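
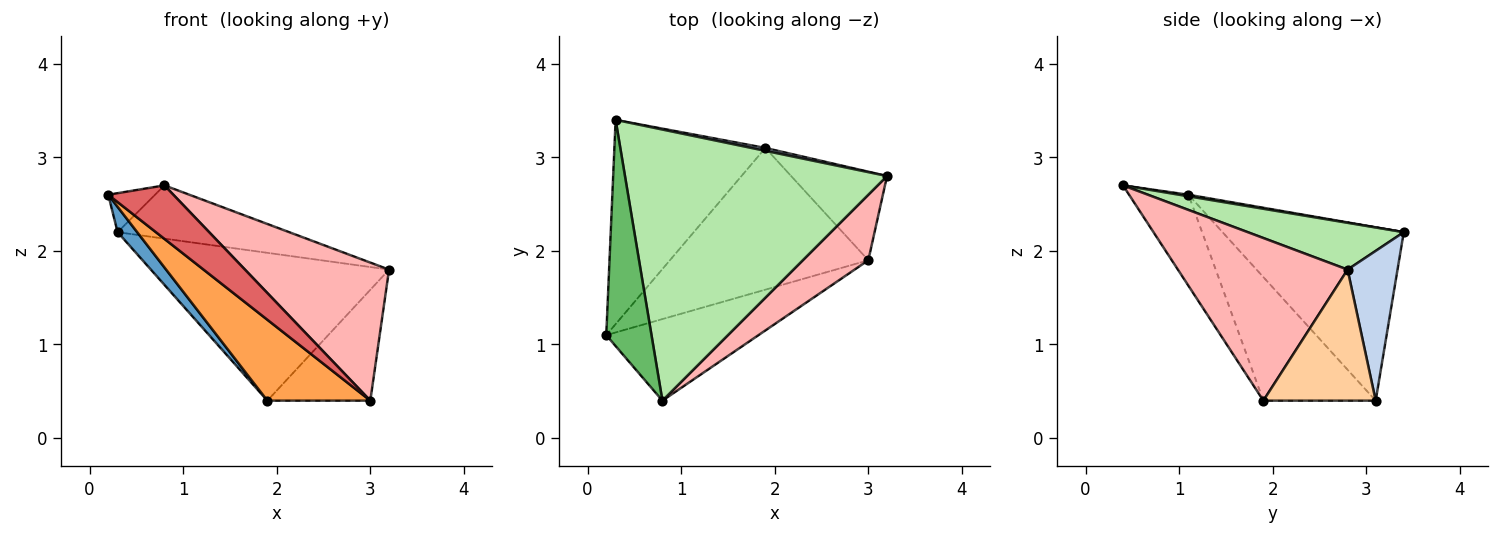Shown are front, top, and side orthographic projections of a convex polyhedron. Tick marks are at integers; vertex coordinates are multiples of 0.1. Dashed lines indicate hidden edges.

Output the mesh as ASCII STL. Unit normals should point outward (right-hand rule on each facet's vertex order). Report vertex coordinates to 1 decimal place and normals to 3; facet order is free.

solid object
 facet normal -0.752 -0.081 -0.655
  outer loop
   vertex 1.9 3.1 0.4
   vertex 0.2 1.1 2.6
   vertex 0.3 3.4 2.2
  endloop
 endfacet
 facet normal 0.205 0.979 0.019
  outer loop
   vertex 1.9 3.1 0.4
   vertex 0.3 3.4 2.2
   vertex 3.2 2.8 1.8
  endloop
 endfacet
 facet normal -0.476 -0.436 -0.764
  outer loop
   vertex 3.0 1.9 0.4
   vertex 0.2 1.1 2.6
   vertex 1.9 3.1 0.4
  endloop
 endfacet
 facet normal 0.649 0.595 -0.475
  outer loop
   vertex 3.0 1.9 0.4
   vertex 1.9 3.1 0.4
   vertex 3.2 2.8 1.8
  endloop
 endfacet
 facet normal 0.034 0.170 0.985
  outer loop
   vertex 0.8 0.4 2.7
   vertex 0.3 3.4 2.2
   vertex 0.2 1.1 2.6
  endloop
 endfacet
 facet normal 0.173 0.190 0.967
  outer loop
   vertex 0.8 0.4 2.7
   vertex 3.2 2.8 1.8
   vertex 0.3 3.4 2.2
  endloop
 endfacet
 facet normal -0.447 -0.490 -0.748
  outer loop
   vertex 0.8 0.4 2.7
   vertex 0.2 1.1 2.6
   vertex 3.0 1.9 0.4
  endloop
 endfacet
 facet normal 0.729 -0.619 0.294
  outer loop
   vertex 0.8 0.4 2.7
   vertex 3.0 1.9 0.4
   vertex 3.2 2.8 1.8
  endloop
 endfacet
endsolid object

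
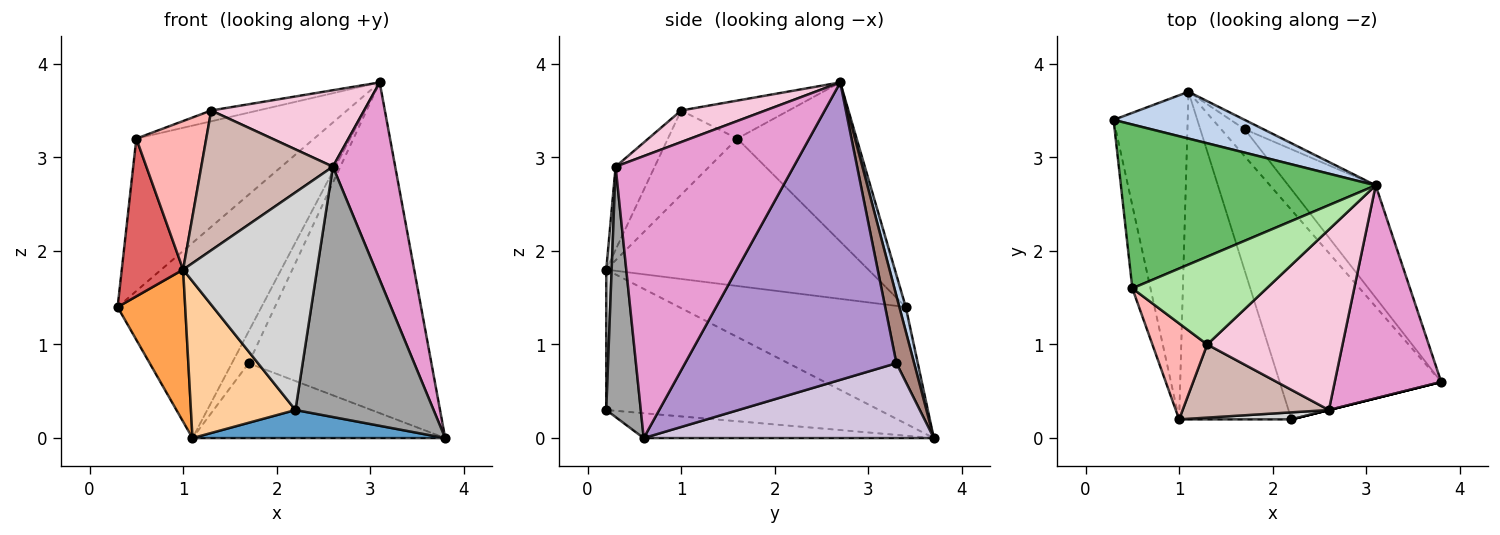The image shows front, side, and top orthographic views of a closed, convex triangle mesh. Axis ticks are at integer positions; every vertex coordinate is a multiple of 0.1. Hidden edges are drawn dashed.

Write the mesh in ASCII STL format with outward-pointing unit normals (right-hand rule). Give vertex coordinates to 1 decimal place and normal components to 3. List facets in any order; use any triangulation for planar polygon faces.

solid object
 facet normal -0.151 -0.131 -0.980
  outer loop
   vertex 1.1 3.7 0.0
   vertex 3.8 0.6 0.0
   vertex 2.2 0.2 0.3
  endloop
 endfacet
 facet normal 0.043 0.972 0.233
  outer loop
   vertex 1.1 3.7 0.0
   vertex 0.3 3.4 1.4
   vertex 3.1 2.7 3.8
  endloop
 endfacet
 facet normal -0.819 -0.244 -0.520
  outer loop
   vertex 1.0 0.2 1.8
   vertex 0.3 3.4 1.4
   vertex 1.1 3.7 0.0
  endloop
 endfacet
 facet normal -0.748 -0.286 -0.599
  outer loop
   vertex 1.0 0.2 1.8
   vertex 1.1 3.7 0.0
   vertex 2.2 0.2 0.3
  endloop
 endfacet
 facet normal -0.416 0.620 0.666
  outer loop
   vertex 0.5 1.6 3.2
   vertex 3.1 2.7 3.8
   vertex 0.3 3.4 1.4
  endloop
 endfacet
 facet normal -0.270 0.117 0.956
  outer loop
   vertex 0.5 1.6 3.2
   vertex 1.3 1.0 3.5
   vertex 3.1 2.7 3.8
  endloop
 endfacet
 facet normal -0.967 -0.226 -0.119
  outer loop
   vertex 0.5 1.6 3.2
   vertex 0.3 3.4 1.4
   vertex 1.0 0.2 1.8
  endloop
 endfacet
 facet normal -0.640 -0.645 0.417
  outer loop
   vertex 0.5 1.6 3.2
   vertex 1.0 0.2 1.8
   vertex 1.3 1.0 3.5
  endloop
 endfacet
 facet normal 0.738 0.639 -0.217
  outer loop
   vertex 1.7 3.3 0.8
   vertex 3.1 2.7 3.8
   vertex 3.8 0.6 0.0
  endloop
 endfacet
 facet normal 0.734 0.639 -0.231
  outer loop
   vertex 1.7 3.3 0.8
   vertex 3.8 0.6 0.0
   vertex 1.1 3.7 0.0
  endloop
 endfacet
 facet normal 0.713 0.673 -0.198
  outer loop
   vertex 1.7 3.3 0.8
   vertex 1.1 3.7 0.0
   vertex 3.1 2.7 3.8
  endloop
 endfacet
 facet normal -0.255 -0.857 0.448
  outer loop
   vertex 2.6 0.3 2.9
   vertex 1.3 1.0 3.5
   vertex 1.0 0.2 1.8
  endloop
 endfacet
 facet normal 0.889 -0.311 0.336
  outer loop
   vertex 2.6 0.3 2.9
   vertex 3.8 0.6 0.0
   vertex 3.1 2.7 3.8
  endloop
 endfacet
 facet normal 0.210 -0.381 0.900
  outer loop
   vertex 2.6 0.3 2.9
   vertex 3.1 2.7 3.8
   vertex 1.3 1.0 3.5
  endloop
 endfacet
 facet normal 0.243 -0.970 0.000
  outer loop
   vertex 2.6 0.3 2.9
   vertex 2.2 0.2 0.3
   vertex 3.8 0.6 0.0
  endloop
 endfacet
 facet normal 0.040 -0.999 0.032
  outer loop
   vertex 2.6 0.3 2.9
   vertex 1.0 0.2 1.8
   vertex 2.2 0.2 0.3
  endloop
 endfacet
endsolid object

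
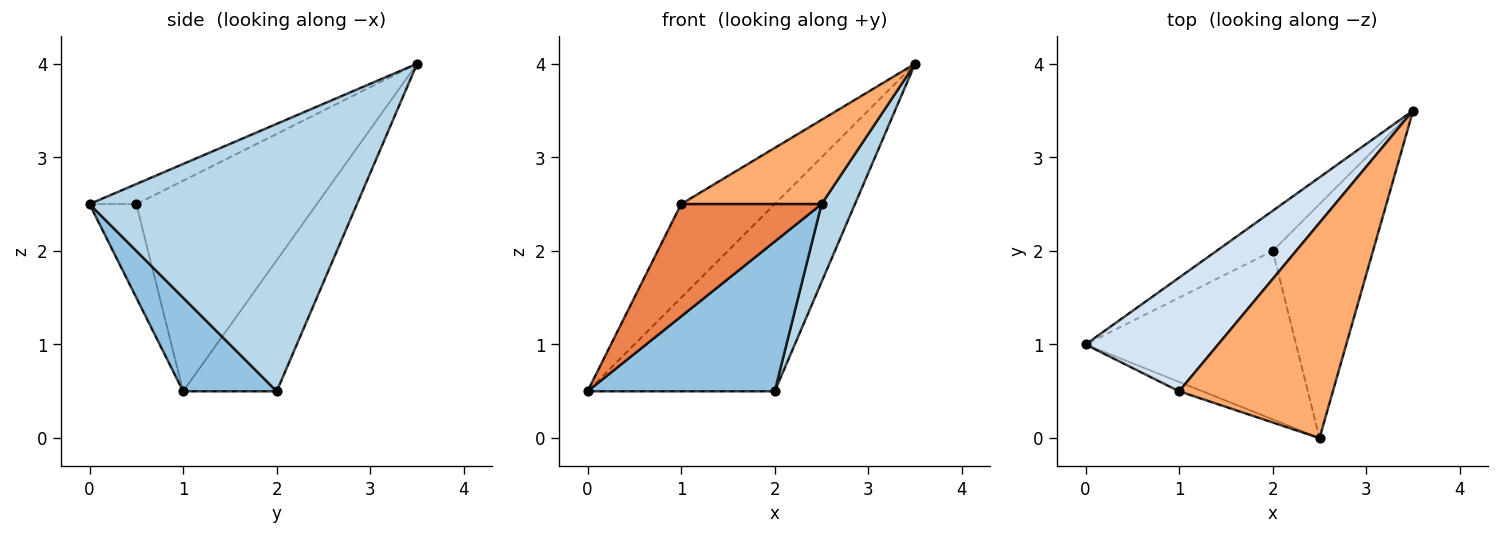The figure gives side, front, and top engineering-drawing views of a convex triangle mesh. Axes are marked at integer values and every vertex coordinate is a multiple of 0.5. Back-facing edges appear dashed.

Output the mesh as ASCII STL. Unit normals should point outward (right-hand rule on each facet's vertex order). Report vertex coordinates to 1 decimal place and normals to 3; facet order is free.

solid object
 facet normal -0.439 0.878 -0.188
  outer loop
   vertex 2.0 2.0 0.5
   vertex 0.0 1.0 0.5
   vertex 3.5 3.5 4.0
  endloop
 endfacet
 facet normal 0.315 -0.630 -0.709
  outer loop
   vertex 2.0 2.0 0.5
   vertex 2.5 0.0 2.5
   vertex 0.0 1.0 0.5
  endloop
 endfacet
 facet normal 0.930 -0.116 -0.349
  outer loop
   vertex 2.0 2.0 0.5
   vertex 3.5 3.5 4.0
   vertex 2.5 0.0 2.5
  endloop
 endfacet
 facet normal -0.775 0.402 0.488
  outer loop
   vertex 1.0 0.5 2.5
   vertex 3.5 3.5 4.0
   vertex 0.0 1.0 0.5
  endloop
 endfacet
 facet normal -0.315 -0.946 -0.079
  outer loop
   vertex 1.0 0.5 2.5
   vertex 0.0 1.0 0.5
   vertex 2.5 0.0 2.5
  endloop
 endfacet
 facet normal -0.121 -0.362 0.924
  outer loop
   vertex 1.0 0.5 2.5
   vertex 2.5 0.0 2.5
   vertex 3.5 3.5 4.0
  endloop
 endfacet
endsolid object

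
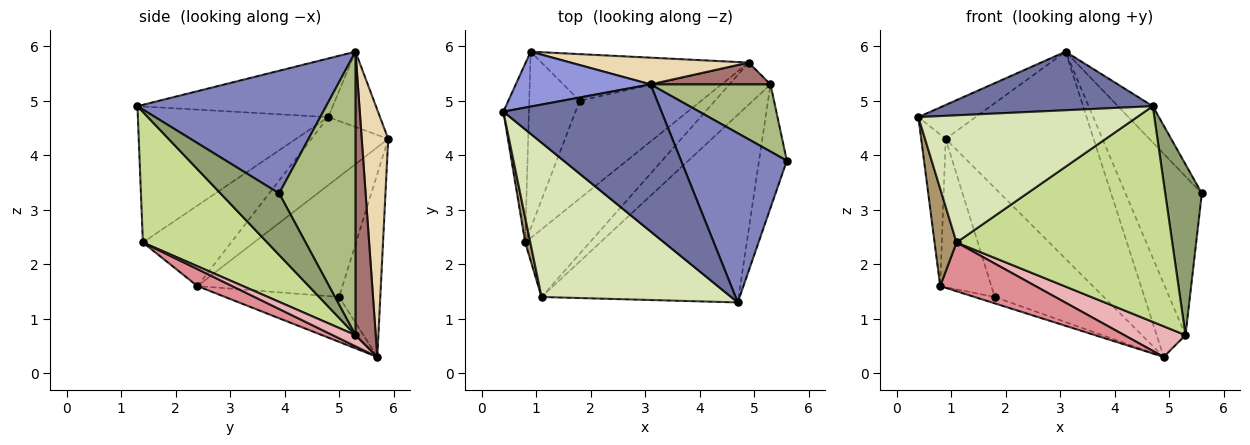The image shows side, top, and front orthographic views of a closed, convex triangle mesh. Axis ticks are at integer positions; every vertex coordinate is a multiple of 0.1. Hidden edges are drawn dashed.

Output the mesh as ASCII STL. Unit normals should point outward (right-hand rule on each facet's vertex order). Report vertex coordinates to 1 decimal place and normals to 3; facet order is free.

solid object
 facet normal -0.326 -0.350 0.878
  outer loop
   vertex 3.1 5.3 5.9
   vertex 0.4 4.8 4.7
   vertex 4.7 1.3 4.9
  endloop
 endfacet
 facet normal 0.750 0.138 0.647
  outer loop
   vertex 3.1 5.3 5.9
   vertex 4.7 1.3 4.9
   vertex 5.6 3.9 3.3
  endloop
 endfacet
 facet normal -0.429 0.475 0.768
  outer loop
   vertex 0.9 5.9 4.3
   vertex 0.4 4.8 4.7
   vertex 3.1 5.3 5.9
  endloop
 endfacet
 facet normal -0.897 0.285 -0.337
  outer loop
   vertex 0.9 5.9 4.3
   vertex 0.8 2.4 1.6
   vertex 0.4 4.8 4.7
  endloop
 endfacet
 facet normal 0.792 -0.494 -0.358
  outer loop
   vertex 5.3 5.3 0.7
   vertex 5.6 3.9 3.3
   vertex 4.7 1.3 4.9
  endloop
 endfacet
 facet normal 0.677 0.677 0.287
  outer loop
   vertex 5.3 5.3 0.7
   vertex 3.1 5.3 5.9
   vertex 5.6 3.9 3.3
  endloop
 endfacet
 facet normal 0.399 -0.692 -0.602
  outer loop
   vertex 1.1 1.4 2.4
   vertex 5.3 5.3 0.7
   vertex 4.7 1.3 4.9
  endloop
 endfacet
 facet normal -0.484 -0.556 0.675
  outer loop
   vertex 1.1 1.4 2.4
   vertex 4.7 1.3 4.9
   vertex 0.4 4.8 4.7
  endloop
 endfacet
 facet normal -0.969 -0.241 0.062
  outer loop
   vertex 1.1 1.4 2.4
   vertex 0.4 4.8 4.7
   vertex 0.8 2.4 1.6
  endloop
 endfacet
 facet normal -0.877 0.309 -0.368
  outer loop
   vertex 1.8 5.0 1.4
   vertex 0.8 2.4 1.6
   vertex 0.9 5.9 4.3
  endloop
 endfacet
 facet normal -0.328 0.869 -0.371
  outer loop
   vertex 4.9 5.7 0.3
   vertex 1.8 5.0 1.4
   vertex 0.9 5.9 4.3
  endloop
 endfacet
 facet normal 0.175 0.977 0.126
  outer loop
   vertex 4.9 5.7 0.3
   vertex 0.9 5.9 4.3
   vertex 3.1 5.3 5.9
  endloop
 endfacet
 facet normal 0.559 0.795 0.236
  outer loop
   vertex 4.9 5.7 0.3
   vertex 3.1 5.3 5.9
   vertex 5.3 5.3 0.7
  endloop
 endfacet
 facet normal -0.346 0.061 -0.936
  outer loop
   vertex 4.9 5.7 0.3
   vertex 0.8 2.4 1.6
   vertex 1.8 5.0 1.4
  endloop
 endfacet
 facet normal 0.209 -0.572 -0.793
  outer loop
   vertex 4.9 5.7 0.3
   vertex 1.1 1.4 2.4
   vertex 0.8 2.4 1.6
  endloop
 endfacet
 facet normal 0.214 -0.575 -0.790
  outer loop
   vertex 4.9 5.7 0.3
   vertex 5.3 5.3 0.7
   vertex 1.1 1.4 2.4
  endloop
 endfacet
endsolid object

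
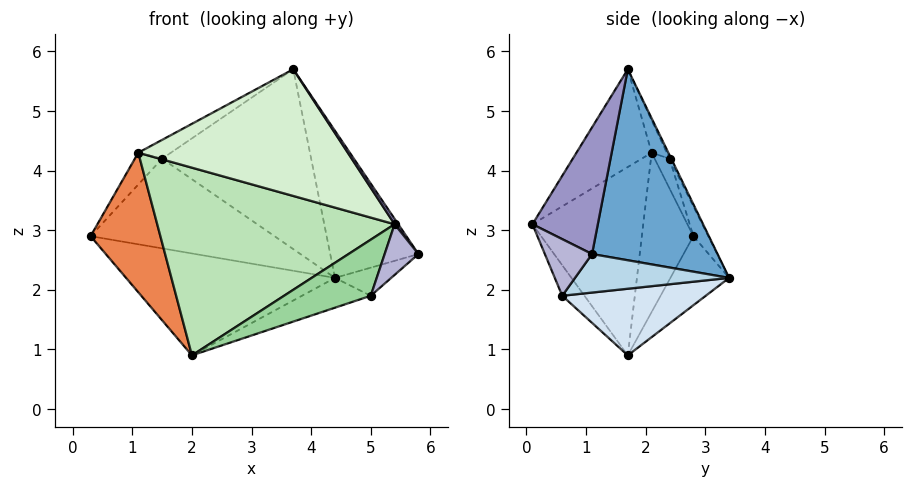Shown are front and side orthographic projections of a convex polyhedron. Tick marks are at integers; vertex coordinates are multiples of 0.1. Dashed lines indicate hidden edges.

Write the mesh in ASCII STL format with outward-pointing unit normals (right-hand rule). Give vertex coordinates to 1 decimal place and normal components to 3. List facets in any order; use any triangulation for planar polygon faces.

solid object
 facet normal 0.748 0.526 0.405
  outer loop
   vertex 3.7 1.7 5.7
   vertex 5.8 1.1 2.6
   vertex 4.4 3.4 2.2
  endloop
 endfacet
 facet normal -0.215 0.767 -0.605
  outer loop
   vertex 2.0 1.7 0.9
   vertex 0.3 2.8 2.9
   vertex 4.4 3.4 2.2
  endloop
 endfacet
 facet normal 0.568 0.207 -0.797
  outer loop
   vertex 5.0 0.6 1.9
   vertex 4.4 3.4 2.2
   vertex 5.8 1.1 2.6
  endloop
 endfacet
 facet normal 0.369 0.177 -0.912
  outer loop
   vertex 5.0 0.6 1.9
   vertex 2.0 1.7 0.9
   vertex 4.4 3.4 2.2
  endloop
 endfacet
 facet normal -0.593 -0.803 -0.063
  outer loop
   vertex 1.1 2.1 4.3
   vertex 0.3 2.8 2.9
   vertex 2.0 1.7 0.9
  endloop
 endfacet
 facet normal -0.391 0.714 0.580
  outer loop
   vertex 1.5 2.4 4.2
   vertex 0.3 2.8 2.9
   vertex 1.1 2.1 4.3
  endloop
 endfacet
 facet normal -0.291 0.629 0.721
  outer loop
   vertex 1.5 2.4 4.2
   vertex 1.1 2.1 4.3
   vertex 3.7 1.7 5.7
  endloop
 endfacet
 facet normal -0.075 0.931 0.356
  outer loop
   vertex 1.5 2.4 4.2
   vertex 4.4 3.4 2.2
   vertex 0.3 2.8 2.9
  endloop
 endfacet
 facet normal -0.010 0.900 0.435
  outer loop
   vertex 1.5 2.4 4.2
   vertex 3.7 1.7 5.7
   vertex 4.4 3.4 2.2
  endloop
 endfacet
 facet normal -0.236 -0.922 -0.306
  outer loop
   vertex 5.4 0.1 3.1
   vertex 2.0 1.7 0.9
   vertex 5.0 0.6 1.9
  endloop
 endfacet
 facet normal -0.423 -0.906 -0.005
  outer loop
   vertex 5.4 0.1 3.1
   vertex 1.1 2.1 4.3
   vertex 2.0 1.7 0.9
  endloop
 endfacet
 facet normal -0.318 -0.886 0.337
  outer loop
   vertex 5.4 0.1 3.1
   vertex 3.7 1.7 5.7
   vertex 1.1 2.1 4.3
  endloop
 endfacet
 facet normal 0.823 -0.046 0.566
  outer loop
   vertex 5.4 0.1 3.1
   vertex 5.8 1.1 2.6
   vertex 3.7 1.7 5.7
  endloop
 endfacet
 facet normal 0.723 -0.518 -0.457
  outer loop
   vertex 5.4 0.1 3.1
   vertex 5.0 0.6 1.9
   vertex 5.8 1.1 2.6
  endloop
 endfacet
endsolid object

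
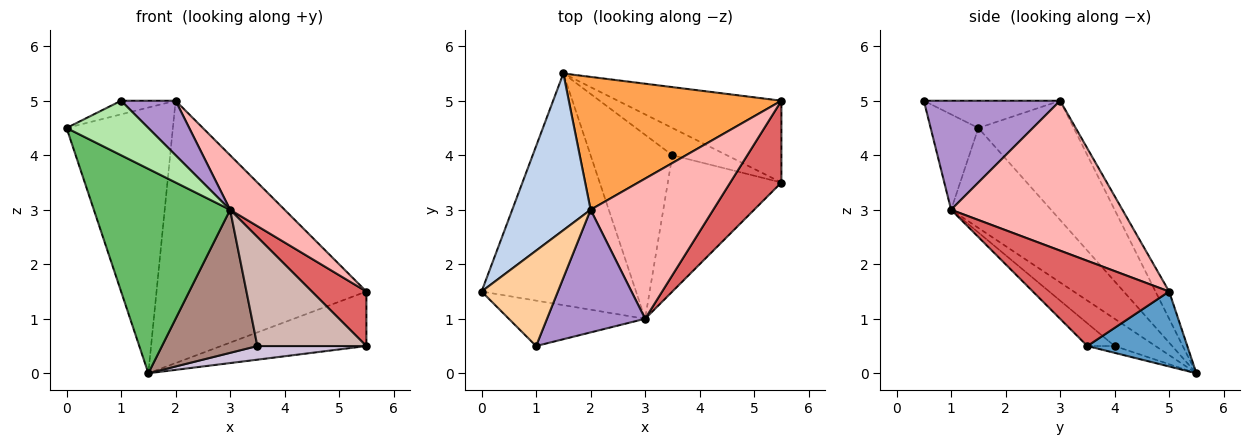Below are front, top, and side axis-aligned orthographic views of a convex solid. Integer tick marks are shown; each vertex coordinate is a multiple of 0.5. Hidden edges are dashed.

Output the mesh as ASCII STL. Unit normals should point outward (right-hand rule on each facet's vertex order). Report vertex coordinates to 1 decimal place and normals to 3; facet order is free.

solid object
 facet normal 0.356 0.518 -0.777
  outer loop
   vertex 5.5 3.5 0.5
   vertex 1.5 5.5 0.0
   vertex 5.5 5.0 1.5
  endloop
 endfacet
 facet normal -0.612 0.681 0.402
  outer loop
   vertex 2.0 3.0 5.0
   vertex 1.5 5.5 0.0
   vertex 0.0 1.5 4.5
  endloop
 endfacet
 facet normal -0.058 0.891 0.451
  outer loop
   vertex 2.0 3.0 5.0
   vertex 5.5 5.0 1.5
   vertex 1.5 5.5 0.0
  endloop
 endfacet
 facet normal -0.333 0.133 0.933
  outer loop
   vertex 2.0 3.0 5.0
   vertex 0.0 1.5 4.5
   vertex 1.0 0.5 5.0
  endloop
 endfacet
 facet normal -0.437 -0.595 -0.675
  outer loop
   vertex 3.0 1.0 3.0
   vertex 0.0 1.5 4.5
   vertex 1.5 5.5 0.0
  endloop
 endfacet
 facet normal -0.409 -0.701 -0.584
  outer loop
   vertex 3.0 1.0 3.0
   vertex 1.0 0.5 5.0
   vertex 0.0 1.5 4.5
  endloop
 endfacet
 facet normal 0.811 -0.324 0.487
  outer loop
   vertex 3.0 1.0 3.0
   vertex 5.5 3.5 0.5
   vertex 5.5 5.0 1.5
  endloop
 endfacet
 facet normal 0.752 -0.239 0.615
  outer loop
   vertex 3.0 1.0 3.0
   vertex 5.5 5.0 1.5
   vertex 2.0 3.0 5.0
  endloop
 endfacet
 facet normal 0.712 -0.285 0.641
  outer loop
   vertex 3.0 1.0 3.0
   vertex 2.0 3.0 5.0
   vertex 1.0 0.5 5.0
  endloop
 endfacet
 facet normal -0.111 -0.444 -0.889
  outer loop
   vertex 3.5 4.0 0.5
   vertex 1.5 5.5 0.0
   vertex 5.5 3.5 0.5
  endloop
 endfacet
 facet normal -0.254 -0.594 -0.763
  outer loop
   vertex 3.5 4.0 0.5
   vertex 3.0 1.0 3.0
   vertex 1.5 5.5 0.0
  endloop
 endfacet
 facet normal -0.154 -0.617 -0.772
  outer loop
   vertex 3.5 4.0 0.5
   vertex 5.5 3.5 0.5
   vertex 3.0 1.0 3.0
  endloop
 endfacet
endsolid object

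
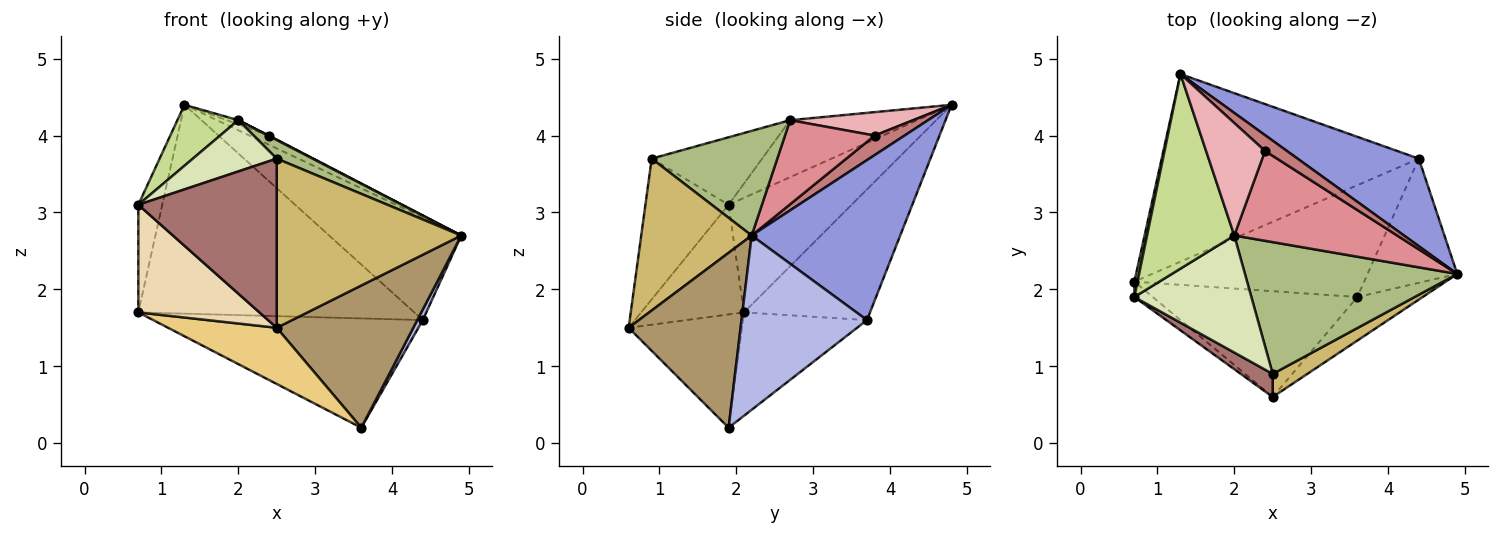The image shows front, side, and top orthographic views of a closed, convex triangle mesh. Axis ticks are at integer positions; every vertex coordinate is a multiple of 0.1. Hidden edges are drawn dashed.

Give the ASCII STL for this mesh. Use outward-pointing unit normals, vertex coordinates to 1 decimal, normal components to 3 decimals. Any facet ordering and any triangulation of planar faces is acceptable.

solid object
 facet normal -0.322 0.704 -0.633
  outer loop
   vertex 4.4 3.7 1.6
   vertex 0.7 2.1 1.7
   vertex 1.3 4.8 4.4
  endloop
 endfacet
 facet normal -0.306 0.666 -0.681
  outer loop
   vertex 4.4 3.7 1.6
   vertex 3.6 1.9 0.2
   vertex 0.7 2.1 1.7
  endloop
 endfacet
 facet normal 0.650 0.578 0.493
  outer loop
   vertex 4.4 3.7 1.6
   vertex 1.3 4.8 4.4
   vertex 4.9 2.2 2.7
  endloop
 endfacet
 facet normal 0.888 -0.039 -0.457
  outer loop
   vertex 4.4 3.7 1.6
   vertex 4.9 2.2 2.7
   vertex 3.6 1.9 0.2
  endloop
 endfacet
 facet normal -0.981 0.191 0.027
  outer loop
   vertex 0.7 1.9 3.1
   vertex 1.3 4.8 4.4
   vertex 0.7 2.1 1.7
  endloop
 endfacet
 facet normal 0.439 -0.125 0.890
  outer loop
   vertex 2.0 2.7 4.2
   vertex 2.5 0.9 3.7
   vertex 4.9 2.2 2.7
  endloop
 endfacet
 facet normal -0.529 -0.254 0.810
  outer loop
   vertex 2.0 2.7 4.2
   vertex 1.3 4.8 4.4
   vertex 0.7 1.9 3.1
  endloop
 endfacet
 facet normal -0.467 -0.355 0.810
  outer loop
   vertex 2.0 2.7 4.2
   vertex 0.7 1.9 3.1
   vertex 2.5 0.9 3.7
  endloop
 endfacet
 facet normal 0.617 -0.753 -0.230
  outer loop
   vertex 2.5 0.6 1.5
   vertex 3.6 1.9 0.2
   vertex 4.9 2.2 2.7
  endloop
 endfacet
 facet normal 0.510 -0.852 0.116
  outer loop
   vertex 2.5 0.6 1.5
   vertex 4.9 2.2 2.7
   vertex 2.5 0.9 3.7
  endloop
 endfacet
 facet normal -0.439 -0.421 -0.793
  outer loop
   vertex 2.5 0.6 1.5
   vertex 0.7 2.1 1.7
   vertex 3.6 1.9 0.2
  endloop
 endfacet
 facet normal -0.643 -0.758 -0.108
  outer loop
   vertex 2.5 0.6 1.5
   vertex 0.7 1.9 3.1
   vertex 0.7 2.1 1.7
  endloop
 endfacet
 facet normal -0.512 -0.851 0.116
  outer loop
   vertex 2.5 0.6 1.5
   vertex 2.5 0.9 3.7
   vertex 0.7 1.9 3.1
  endloop
 endfacet
 facet normal 0.611 0.398 0.685
  outer loop
   vertex 2.4 3.8 4.0
   vertex 4.9 2.2 2.7
   vertex 1.3 4.8 4.4
  endloop
 endfacet
 facet normal 0.459 -0.005 0.889
  outer loop
   vertex 2.4 3.8 4.0
   vertex 2.0 2.7 4.2
   vertex 4.9 2.2 2.7
  endloop
 endfacet
 facet normal 0.369 0.035 0.929
  outer loop
   vertex 2.4 3.8 4.0
   vertex 1.3 4.8 4.4
   vertex 2.0 2.7 4.2
  endloop
 endfacet
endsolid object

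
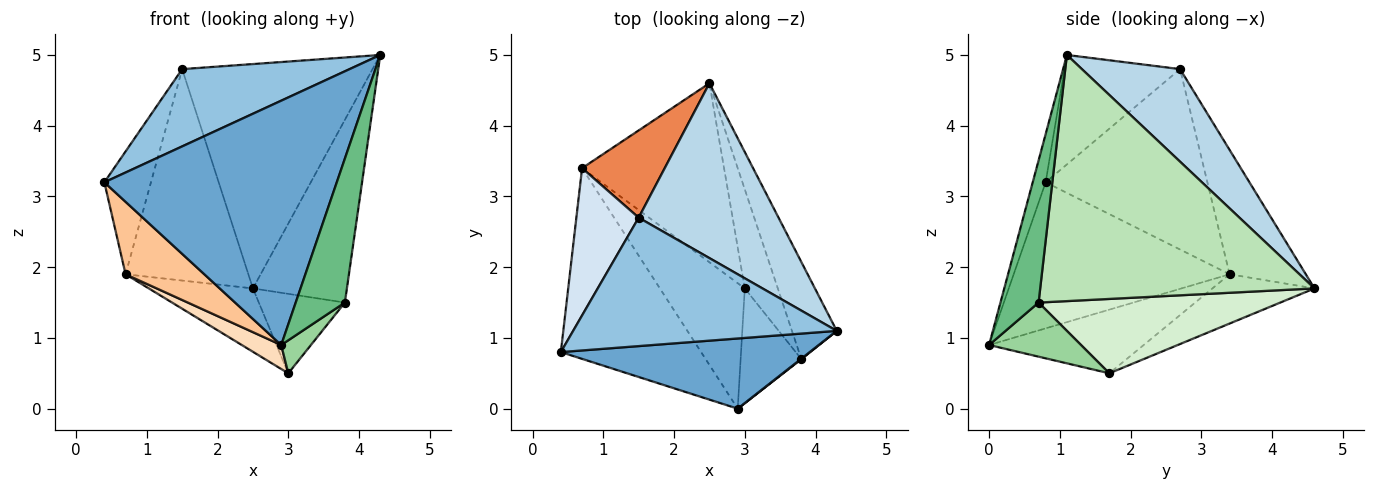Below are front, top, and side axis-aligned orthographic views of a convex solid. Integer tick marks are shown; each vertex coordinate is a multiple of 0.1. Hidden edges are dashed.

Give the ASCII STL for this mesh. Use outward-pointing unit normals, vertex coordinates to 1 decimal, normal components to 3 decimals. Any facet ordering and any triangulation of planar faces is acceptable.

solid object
 facet normal -0.053 -0.960 0.276
  outer loop
   vertex 2.9 0.0 0.9
   vertex 4.3 1.1 5.0
   vertex 0.4 0.8 3.2
  endloop
 endfacet
 facet normal -0.335 -0.486 0.807
  outer loop
   vertex 1.5 2.7 4.8
   vertex 0.4 0.8 3.2
   vertex 4.3 1.1 5.0
  endloop
 endfacet
 facet normal 0.377 0.731 0.569
  outer loop
   vertex 1.5 2.7 4.8
   vertex 4.3 1.1 5.0
   vertex 2.5 4.6 1.7
  endloop
 endfacet
 facet normal -0.912 0.263 0.315
  outer loop
   vertex 0.7 3.4 1.9
   vertex 0.4 0.8 3.2
   vertex 1.5 2.7 4.8
  endloop
 endfacet
 facet normal -0.498 0.802 0.331
  outer loop
   vertex 0.7 3.4 1.9
   vertex 1.5 2.7 4.8
   vertex 2.5 4.6 1.7
  endloop
 endfacet
 facet normal -0.311 0.317 -0.896
  outer loop
   vertex 0.7 3.4 1.9
   vertex 2.5 4.6 1.7
   vertex 3.0 1.7 0.5
  endloop
 endfacet
 facet normal -0.698 -0.254 -0.670
  outer loop
   vertex 0.7 3.4 1.9
   vertex 2.9 0.0 0.9
   vertex 0.4 0.8 3.2
  endloop
 endfacet
 facet normal -0.593 -0.151 -0.791
  outer loop
   vertex 0.7 3.4 1.9
   vertex 3.0 1.7 0.5
   vertex 2.9 0.0 0.9
  endloop
 endfacet
 facet normal 0.613 -0.790 0.003
  outer loop
   vertex 3.8 0.7 1.5
   vertex 4.3 1.1 5.0
   vertex 2.9 0.0 0.9
  endloop
 endfacet
 facet normal 0.650 -0.210 -0.730
  outer loop
   vertex 3.8 0.7 1.5
   vertex 2.9 0.0 0.9
   vertex 3.0 1.7 0.5
  endloop
 endfacet
 facet normal 0.932 0.319 -0.170
  outer loop
   vertex 3.8 0.7 1.5
   vertex 2.5 4.6 1.7
   vertex 4.3 1.1 5.0
  endloop
 endfacet
 facet normal 0.869 0.309 -0.386
  outer loop
   vertex 3.8 0.7 1.5
   vertex 3.0 1.7 0.5
   vertex 2.5 4.6 1.7
  endloop
 endfacet
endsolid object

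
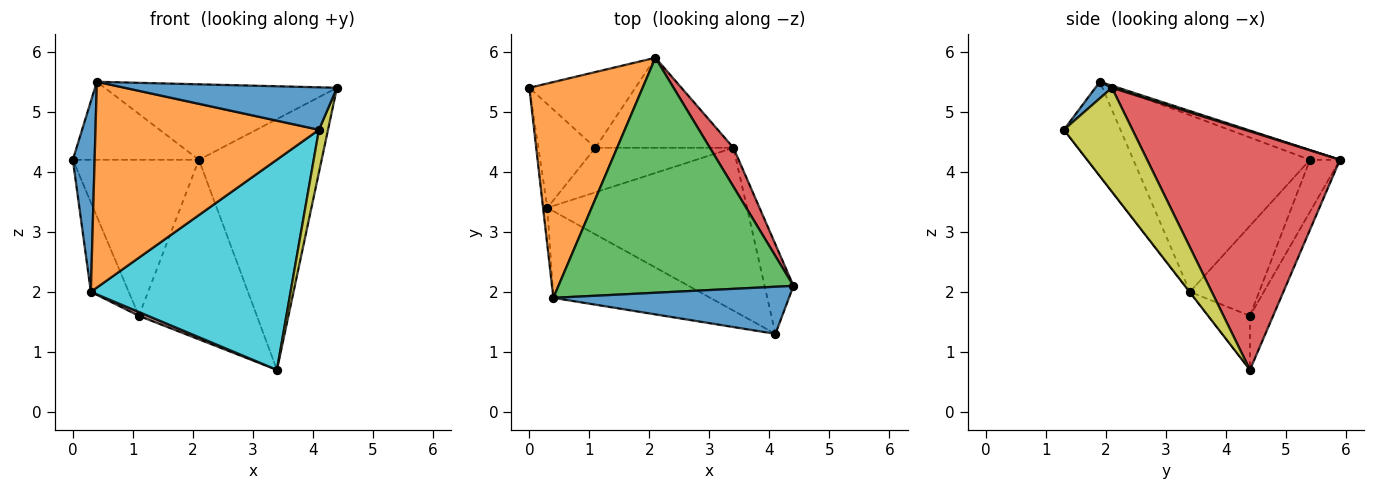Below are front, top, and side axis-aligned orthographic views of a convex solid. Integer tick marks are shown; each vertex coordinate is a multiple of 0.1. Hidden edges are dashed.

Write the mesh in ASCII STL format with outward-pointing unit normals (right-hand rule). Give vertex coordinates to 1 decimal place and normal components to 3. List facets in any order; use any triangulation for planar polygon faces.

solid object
 facet normal -0.992 -0.122 -0.024
  outer loop
   vertex 0.3 3.4 2.0
   vertex 0.4 1.9 5.5
   vertex 0.0 5.4 4.2
  endloop
 endfacet
 facet normal -0.081 0.339 0.937
  outer loop
   vertex 2.1 5.9 4.2
   vertex 0.0 5.4 4.2
   vertex 0.4 1.9 5.5
  endloop
 endfacet
 facet normal 0.009 0.306 0.952
  outer loop
   vertex 2.1 5.9 4.2
   vertex 0.4 1.9 5.5
   vertex 4.4 2.1 5.4
  endloop
 endfacet
 facet normal 0.841 0.535 0.083
  outer loop
   vertex 2.1 5.9 4.2
   vertex 4.4 2.1 5.4
   vertex 3.4 4.4 0.7
  endloop
 endfacet
 facet normal -0.767 0.419 -0.486
  outer loop
   vertex 1.1 4.4 1.6
   vertex 0.3 3.4 2.0
   vertex 0.0 5.4 4.2
  endloop
 endfacet
 facet normal -0.363 -0.081 -0.928
  outer loop
   vertex 1.1 4.4 1.6
   vertex 3.4 4.4 0.7
   vertex 0.3 3.4 2.0
  endloop
 endfacet
 facet normal -0.209 0.880 -0.427
  outer loop
   vertex 1.1 4.4 1.6
   vertex 0.0 5.4 4.2
   vertex 2.1 5.9 4.2
  endloop
 endfacet
 facet normal -0.173 0.880 -0.442
  outer loop
   vertex 1.1 4.4 1.6
   vertex 2.1 5.9 4.2
   vertex 3.4 4.4 0.7
  endloop
 endfacet
 facet normal 0.956 -0.126 -0.265
  outer loop
   vertex 4.1 1.3 4.7
   vertex 3.4 4.4 0.7
   vertex 4.4 2.1 5.4
  endloop
 endfacet
 facet normal -0.002 -0.791 -0.612
  outer loop
   vertex 4.1 1.3 4.7
   vertex 0.3 3.4 2.0
   vertex 3.4 4.4 0.7
  endloop
 endfacet
 facet normal 0.052 -0.669 0.742
  outer loop
   vertex 4.1 1.3 4.7
   vertex 4.4 2.1 5.4
   vertex 0.4 1.9 5.5
  endloop
 endfacet
 facet normal -0.227 -0.897 -0.378
  outer loop
   vertex 4.1 1.3 4.7
   vertex 0.4 1.9 5.5
   vertex 0.3 3.4 2.0
  endloop
 endfacet
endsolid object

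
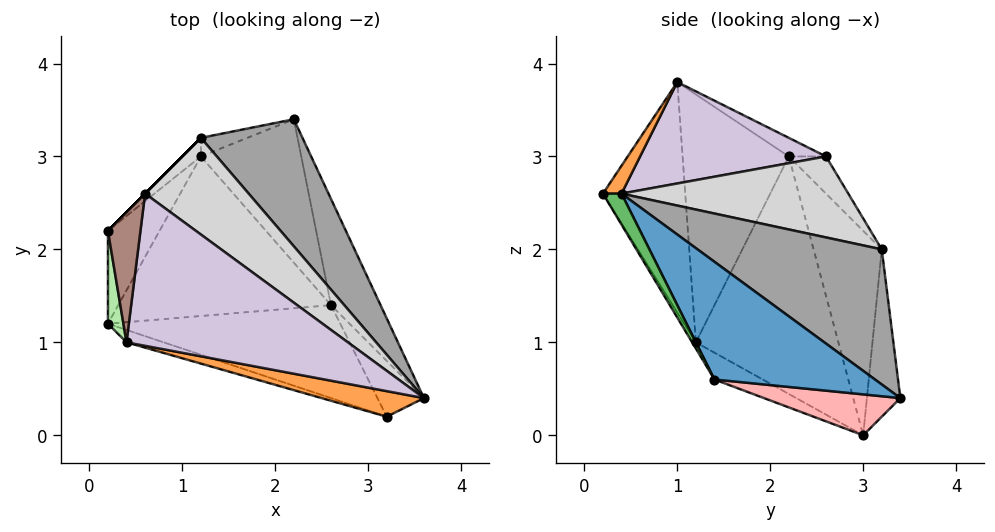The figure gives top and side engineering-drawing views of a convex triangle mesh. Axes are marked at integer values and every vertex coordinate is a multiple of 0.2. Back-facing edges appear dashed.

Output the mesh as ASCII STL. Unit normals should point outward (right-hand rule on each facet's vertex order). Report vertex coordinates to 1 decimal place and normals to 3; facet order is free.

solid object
 facet normal 0.912 0.144 -0.384
  outer loop
   vertex 2.6 1.4 0.6
   vertex 2.2 3.4 0.4
   vertex 3.6 0.4 2.6
  endloop
 endfacet
 facet normal -0.293 -0.955 -0.047
  outer loop
   vertex 3.2 0.2 2.6
   vertex 0.4 1.0 3.8
   vertex 0.2 1.2 1.0
  endloop
 endfacet
 facet normal 0.233 -0.466 0.854
  outer loop
   vertex 3.2 0.2 2.6
   vertex 3.6 0.4 2.6
   vertex 0.4 1.0 3.8
  endloop
 endfacet
 facet normal -0.014 -0.859 -0.511
  outer loop
   vertex 3.2 0.2 2.6
   vertex 0.2 1.2 1.0
   vertex 2.6 1.4 0.6
  endloop
 endfacet
 facet normal 0.371 -0.743 -0.557
  outer loop
   vertex 3.2 0.2 2.6
   vertex 2.6 1.4 0.6
   vertex 3.6 0.4 2.6
  endloop
 endfacet
 facet normal -0.990 -0.124 0.062
  outer loop
   vertex 0.2 2.2 3.0
   vertex 0.2 1.2 1.0
   vertex 0.4 1.0 3.8
  endloop
 endfacet
 facet normal -0.113 -0.434 -0.894
  outer loop
   vertex 1.2 3.0 0.0
   vertex 2.6 1.4 0.6
   vertex 0.2 1.2 1.0
  endloop
 endfacet
 facet normal 0.377 -0.017 -0.926
  outer loop
   vertex 1.2 3.0 0.0
   vertex 2.2 3.4 0.4
   vertex 2.6 1.4 0.6
  endloop
 endfacet
 facet normal -0.899 0.391 -0.196
  outer loop
   vertex 1.2 3.0 0.0
   vertex 0.2 1.2 1.0
   vertex 0.2 2.2 3.0
  endloop
 endfacet
 facet normal 0.386 0.373 0.843
  outer loop
   vertex 0.6 2.6 3.0
   vertex 0.4 1.0 3.8
   vertex 3.6 0.4 2.6
  endloop
 endfacet
 facet normal -0.444 0.444 0.778
  outer loop
   vertex 0.6 2.6 3.0
   vertex 0.2 2.2 3.0
   vertex 0.4 1.0 3.8
  endloop
 endfacet
 facet normal -0.738 0.671 -0.067
  outer loop
   vertex 1.2 3.2 2.0
   vertex 1.2 3.0 0.0
   vertex 0.2 2.2 3.0
  endloop
 endfacet
 facet normal -0.707 0.707 0.000
  outer loop
   vertex 1.2 3.2 2.0
   vertex 0.2 2.2 3.0
   vertex 0.6 2.6 3.0
  endloop
 endfacet
 facet normal -0.337 0.937 -0.094
  outer loop
   vertex 1.2 3.2 2.0
   vertex 2.2 3.4 0.4
   vertex 1.2 3.0 0.0
  endloop
 endfacet
 facet normal 0.620 0.631 0.466
  outer loop
   vertex 1.2 3.2 2.0
   vertex 3.6 0.4 2.6
   vertex 2.2 3.4 0.4
  endloop
 endfacet
 facet normal 0.505 0.572 0.646
  outer loop
   vertex 1.2 3.2 2.0
   vertex 0.6 2.6 3.0
   vertex 3.6 0.4 2.6
  endloop
 endfacet
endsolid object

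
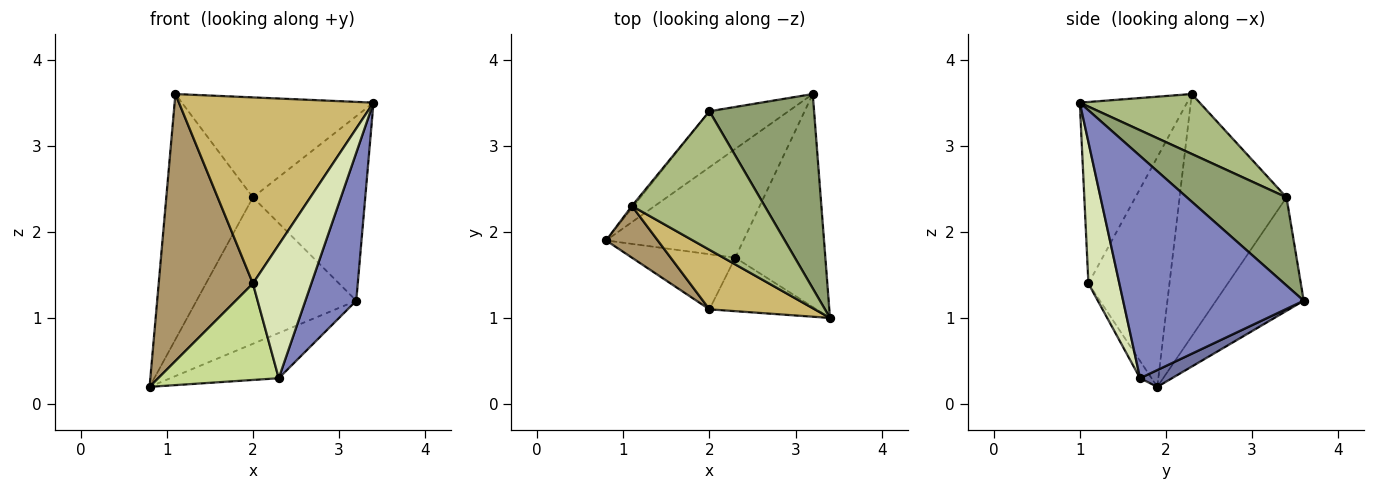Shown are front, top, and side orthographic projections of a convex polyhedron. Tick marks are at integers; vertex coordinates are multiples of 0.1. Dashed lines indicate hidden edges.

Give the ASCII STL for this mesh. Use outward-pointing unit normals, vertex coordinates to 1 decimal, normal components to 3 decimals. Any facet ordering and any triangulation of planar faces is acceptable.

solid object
 facet normal 0.112 0.382 -0.918
  outer loop
   vertex 2.3 1.7 0.3
   vertex 0.8 1.9 0.2
   vertex 3.2 3.6 1.2
  endloop
 endfacet
 facet normal 0.897 -0.253 -0.363
  outer loop
   vertex 2.3 1.7 0.3
   vertex 3.2 3.6 1.2
   vertex 3.4 1.0 3.5
  endloop
 endfacet
 facet normal -0.456 0.831 -0.318
  outer loop
   vertex 2.0 3.4 2.4
   vertex 3.2 3.6 1.2
   vertex 0.8 1.9 0.2
  endloop
 endfacet
 facet normal -0.777 0.630 -0.006
  outer loop
   vertex 2.0 3.4 2.4
   vertex 0.8 1.9 0.2
   vertex 1.1 2.3 3.6
  endloop
 endfacet
 facet normal 0.521 0.588 0.619
  outer loop
   vertex 2.0 3.4 2.4
   vertex 3.4 1.0 3.5
   vertex 3.2 3.6 1.2
  endloop
 endfacet
 facet normal 0.344 0.550 0.762
  outer loop
   vertex 2.0 3.4 2.4
   vertex 1.1 2.3 3.6
   vertex 3.4 1.0 3.5
  endloop
 endfacet
 facet normal -0.082 -0.865 -0.494
  outer loop
   vertex 2.0 1.1 1.4
   vertex 0.8 1.9 0.2
   vertex 2.3 1.7 0.3
  endloop
 endfacet
 facet normal 0.441 -0.833 -0.334
  outer loop
   vertex 2.0 1.1 1.4
   vertex 2.3 1.7 0.3
   vertex 3.4 1.0 3.5
  endloop
 endfacet
 facet normal -0.645 -0.750 0.145
  outer loop
   vertex 2.0 1.1 1.4
   vertex 1.1 2.3 3.6
   vertex 0.8 1.9 0.2
  endloop
 endfacet
 facet normal -0.465 -0.843 0.270
  outer loop
   vertex 2.0 1.1 1.4
   vertex 3.4 1.0 3.5
   vertex 1.1 2.3 3.6
  endloop
 endfacet
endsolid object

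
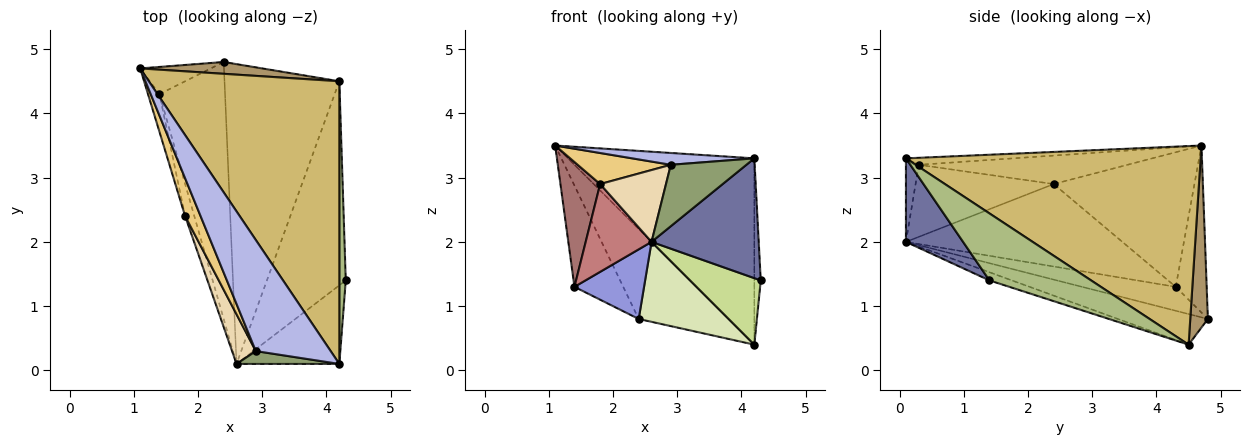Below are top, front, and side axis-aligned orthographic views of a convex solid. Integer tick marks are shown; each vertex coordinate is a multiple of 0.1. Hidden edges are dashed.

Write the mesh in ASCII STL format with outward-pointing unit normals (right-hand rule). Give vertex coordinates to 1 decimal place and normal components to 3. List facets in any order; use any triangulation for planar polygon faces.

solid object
 facet normal 0.407 -0.764 -0.501
  outer loop
   vertex 4.2 0.1 3.3
   vertex 2.6 0.1 2.0
   vertex 4.3 1.4 1.4
  endloop
 endfacet
 facet normal -0.522 0.824 -0.221
  outer loop
   vertex 1.4 4.3 1.3
   vertex 1.1 4.7 3.5
   vertex 2.4 4.8 0.8
  endloop
 endfacet
 facet normal -0.332 -0.247 -0.910
  outer loop
   vertex 1.4 4.3 1.3
   vertex 2.4 4.8 0.8
   vertex 2.6 0.1 2.0
  endloop
 endfacet
 facet normal -0.092 -0.105 0.990
  outer loop
   vertex 2.9 0.3 3.2
   vertex 4.2 0.1 3.3
   vertex 1.1 4.7 3.5
  endloop
 endfacet
 facet normal -0.164 -0.966 0.202
  outer loop
   vertex 2.9 0.3 3.2
   vertex 2.6 0.1 2.0
   vertex 4.2 0.1 3.3
  endloop
 endfacet
 facet normal 0.993 0.063 0.095
  outer loop
   vertex 4.2 4.5 0.4
   vertex 4.2 0.1 3.3
   vertex 4.3 1.4 1.4
  endloop
 endfacet
 facet normal -0.098 -0.308 -0.946
  outer loop
   vertex 4.2 4.5 0.4
   vertex 4.3 1.4 1.4
   vertex 2.6 0.1 2.0
  endloop
 endfacet
 facet normal -0.250 -0.250 -0.936
  outer loop
   vertex 4.2 4.5 0.4
   vertex 2.6 0.1 2.0
   vertex 2.4 4.8 0.8
  endloop
 endfacet
 facet normal 0.191 0.973 0.128
  outer loop
   vertex 4.2 4.5 0.4
   vertex 2.4 4.8 0.8
   vertex 1.1 4.7 3.5
  endloop
 endfacet
 facet normal 0.657 0.415 0.630
  outer loop
   vertex 4.2 4.5 0.4
   vertex 1.1 4.7 3.5
   vertex 4.2 0.1 3.3
  endloop
 endfacet
 facet normal -0.818 -0.365 0.445
  outer loop
   vertex 1.8 2.4 2.9
   vertex 2.9 0.3 3.2
   vertex 1.1 4.7 3.5
  endloop
 endfacet
 facet normal -0.865 -0.412 0.285
  outer loop
   vertex 1.8 2.4 2.9
   vertex 2.6 0.1 2.0
   vertex 2.9 0.3 3.2
  endloop
 endfacet
 facet normal -0.959 -0.271 -0.082
  outer loop
   vertex 1.8 2.4 2.9
   vertex 1.1 4.7 3.5
   vertex 1.4 4.3 1.3
  endloop
 endfacet
 facet normal -0.951 -0.289 -0.106
  outer loop
   vertex 1.8 2.4 2.9
   vertex 1.4 4.3 1.3
   vertex 2.6 0.1 2.0
  endloop
 endfacet
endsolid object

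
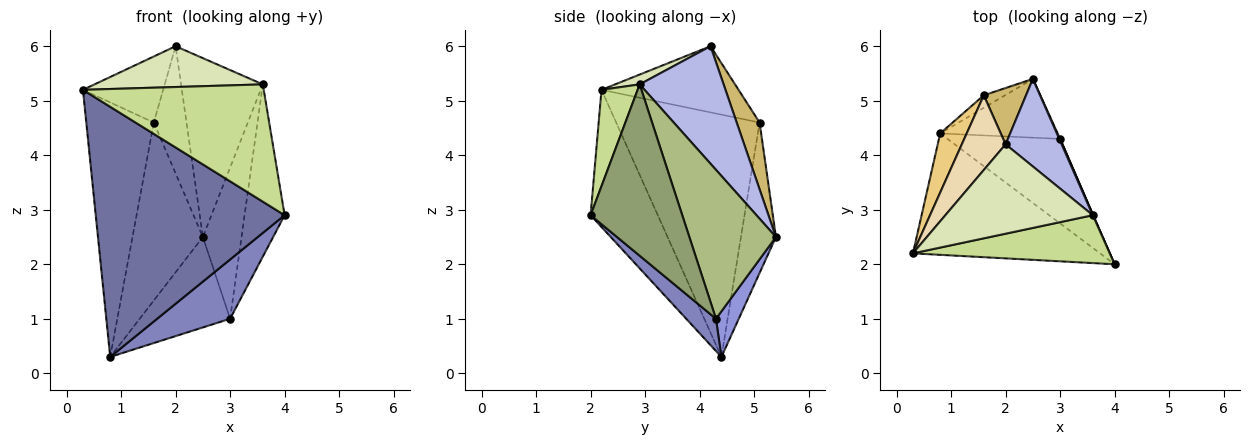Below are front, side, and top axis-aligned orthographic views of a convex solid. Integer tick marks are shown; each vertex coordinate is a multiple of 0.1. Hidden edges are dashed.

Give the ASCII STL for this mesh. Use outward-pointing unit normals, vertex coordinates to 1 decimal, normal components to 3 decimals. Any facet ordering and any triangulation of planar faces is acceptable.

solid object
 facet normal -0.305 -0.857 -0.416
  outer loop
   vertex 0.8 4.4 0.3
   vertex 4.0 2.0 2.9
   vertex 0.3 2.2 5.2
  endloop
 endfacet
 facet normal 0.228 -0.559 -0.797
  outer loop
   vertex 3.0 4.3 1.0
   vertex 4.0 2.0 2.9
   vertex 0.8 4.4 0.3
  endloop
 endfacet
 facet normal 0.207 0.821 -0.533
  outer loop
   vertex 3.0 4.3 1.0
   vertex 0.8 4.4 0.3
   vertex 2.5 5.4 2.5
  endloop
 endfacet
 facet normal 0.678 0.660 0.323
  outer loop
   vertex 3.6 2.9 5.3
   vertex 2.5 5.4 2.5
   vertex 2.0 4.2 6.0
  endloop
 endfacet
 facet normal 0.916 0.400 0.003
  outer loop
   vertex 3.6 2.9 5.3
   vertex 4.0 2.0 2.9
   vertex 3.0 4.3 1.0
  endloop
 endfacet
 facet normal 0.913 0.408 0.005
  outer loop
   vertex 3.6 2.9 5.3
   vertex 3.0 4.3 1.0
   vertex 2.5 5.4 2.5
  endloop
 endfacet
 facet normal 0.182 -0.910 0.372
  outer loop
   vertex 3.6 2.9 5.3
   vertex 0.3 2.2 5.2
   vertex 4.0 2.0 2.9
  endloop
 endfacet
 facet normal 0.060 -0.415 0.908
  outer loop
   vertex 3.6 2.9 5.3
   vertex 2.0 4.2 6.0
   vertex 0.3 2.2 5.2
  endloop
 endfacet
 facet normal -0.444 0.894 -0.063
  outer loop
   vertex 1.6 5.1 4.6
   vertex 2.5 5.4 2.5
   vertex 0.8 4.4 0.3
  endloop
 endfacet
 facet normal 0.539 0.770 0.341
  outer loop
   vertex 1.6 5.1 4.6
   vertex 2.0 4.2 6.0
   vertex 2.5 5.4 2.5
  endloop
 endfacet
 facet normal -0.900 0.424 0.098
  outer loop
   vertex 1.6 5.1 4.6
   vertex 0.8 4.4 0.3
   vertex 0.3 2.2 5.2
  endloop
 endfacet
 facet normal -0.749 0.439 0.496
  outer loop
   vertex 1.6 5.1 4.6
   vertex 0.3 2.2 5.2
   vertex 2.0 4.2 6.0
  endloop
 endfacet
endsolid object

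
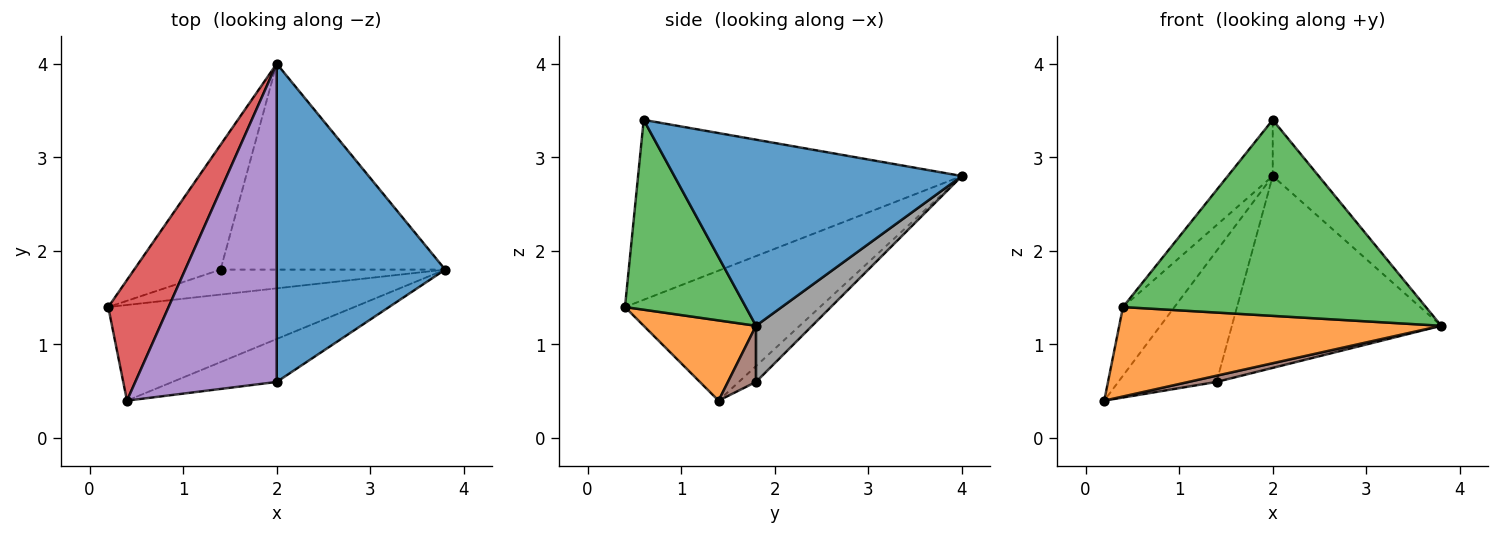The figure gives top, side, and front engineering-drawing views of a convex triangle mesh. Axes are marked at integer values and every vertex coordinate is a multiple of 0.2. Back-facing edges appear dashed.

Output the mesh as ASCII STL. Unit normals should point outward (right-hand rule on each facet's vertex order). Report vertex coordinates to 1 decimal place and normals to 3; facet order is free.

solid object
 facet normal 0.736 0.118 0.666
  outer loop
   vertex 2.0 0.6 3.4
   vertex 3.8 1.8 1.2
   vertex 2.0 4.0 2.8
  endloop
 endfacet
 facet normal 0.232 -0.664 -0.711
  outer loop
   vertex 0.4 0.4 1.4
   vertex 0.2 1.4 0.4
   vertex 3.8 1.8 1.2
  endloop
 endfacet
 facet normal 0.363 -0.910 -0.199
  outer loop
   vertex 0.4 0.4 1.4
   vertex 3.8 1.8 1.2
   vertex 2.0 0.6 3.4
  endloop
 endfacet
 facet normal -0.882 0.233 0.409
  outer loop
   vertex 0.4 0.4 1.4
   vertex 2.0 4.0 2.8
   vertex 0.2 1.4 0.4
  endloop
 endfacet
 facet normal -0.782 0.108 0.614
  outer loop
   vertex 0.4 0.4 1.4
   vertex 2.0 0.6 3.4
   vertex 2.0 4.0 2.8
  endloop
 endfacet
 facet normal 0.236 -0.236 -0.943
  outer loop
   vertex 1.4 1.8 0.6
   vertex 3.8 1.8 1.2
   vertex 0.2 1.4 0.4
  endloop
 endfacet
 facet normal -0.125 0.718 -0.684
  outer loop
   vertex 1.4 1.8 0.6
   vertex 0.2 1.4 0.4
   vertex 2.0 4.0 2.8
  endloop
 endfacet
 facet normal 0.180 0.671 -0.720
  outer loop
   vertex 1.4 1.8 0.6
   vertex 2.0 4.0 2.8
   vertex 3.8 1.8 1.2
  endloop
 endfacet
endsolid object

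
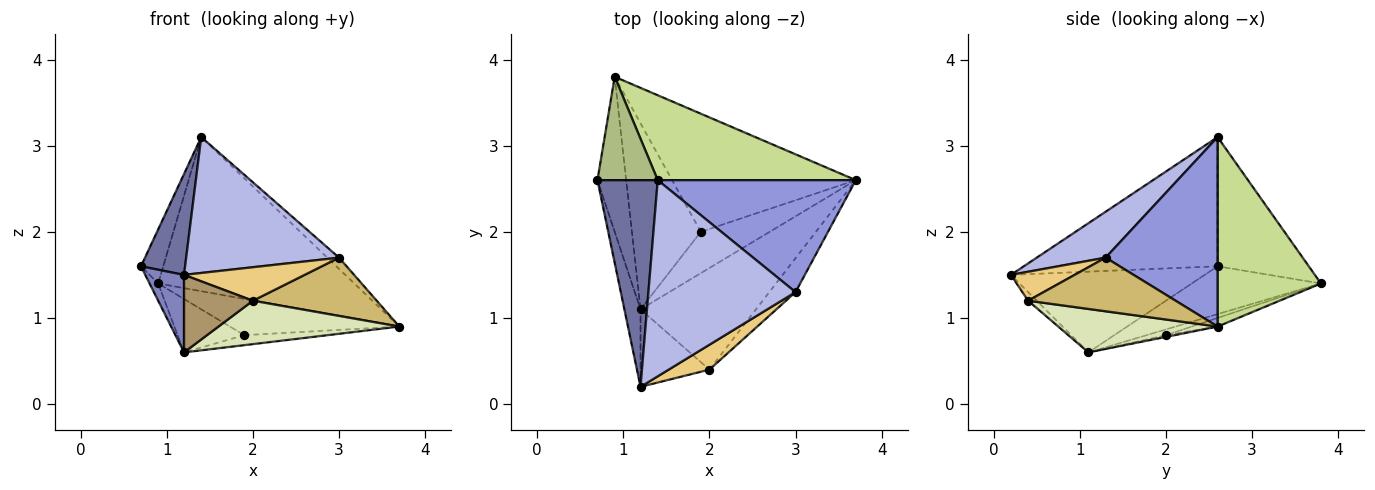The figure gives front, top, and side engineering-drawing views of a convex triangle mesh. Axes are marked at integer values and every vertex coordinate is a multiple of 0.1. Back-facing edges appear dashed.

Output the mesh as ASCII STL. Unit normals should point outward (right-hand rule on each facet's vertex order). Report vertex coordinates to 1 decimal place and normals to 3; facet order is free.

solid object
 facet normal -0.887 -0.202 0.414
  outer loop
   vertex 1.4 2.6 3.1
   vertex 0.7 2.6 1.6
   vertex 1.2 0.2 1.5
  endloop
 endfacet
 facet normal -0.962 -0.192 -0.192
  outer loop
   vertex 1.2 1.1 0.6
   vertex 1.2 0.2 1.5
   vertex 0.7 2.6 1.6
  endloop
 endfacet
 facet normal 0.689 0.072 0.721
  outer loop
   vertex 3.0 1.3 1.7
   vertex 3.7 2.6 0.9
   vertex 1.4 2.6 3.1
  endloop
 endfacet
 facet normal 0.249 -0.552 0.796
  outer loop
   vertex 3.0 1.3 1.7
   vertex 1.4 2.6 3.1
   vertex 1.2 0.2 1.5
  endloop
 endfacet
 facet normal -0.856 0.057 -0.514
  outer loop
   vertex 0.9 3.8 1.4
   vertex 1.2 1.1 0.6
   vertex 0.7 2.6 1.6
  endloop
 endfacet
 facet normal -0.885 0.216 0.413
  outer loop
   vertex 0.9 3.8 1.4
   vertex 0.7 2.6 1.6
   vertex 1.4 2.6 3.1
  endloop
 endfacet
 facet normal 0.419 0.795 0.438
  outer loop
   vertex 0.9 3.8 1.4
   vertex 1.4 2.6 3.1
   vertex 3.7 2.6 0.9
  endloop
 endfacet
 facet normal 0.327 -0.371 -0.869
  outer loop
   vertex 2.0 0.4 1.2
   vertex 1.2 1.1 0.6
   vertex 3.7 2.6 0.9
  endloop
 endfacet
 facet normal -0.088 -0.704 -0.704
  outer loop
   vertex 2.0 0.4 1.2
   vertex 1.2 0.2 1.5
   vertex 1.2 1.1 0.6
  endloop
 endfacet
 facet normal 0.717 -0.602 -0.351
  outer loop
   vertex 2.0 0.4 1.2
   vertex 3.7 2.6 0.9
   vertex 3.0 1.3 1.7
  endloop
 endfacet
 facet normal 0.391 -0.739 0.549
  outer loop
   vertex 2.0 0.4 1.2
   vertex 3.0 1.3 1.7
   vertex 1.2 0.2 1.5
  endloop
 endfacet
 facet normal -0.024 0.235 -0.972
  outer loop
   vertex 1.9 2.0 0.8
   vertex 3.7 2.6 0.9
   vertex 1.2 1.1 0.6
  endloop
 endfacet
 facet normal -0.045 0.293 -0.955
  outer loop
   vertex 1.9 2.0 0.8
   vertex 0.9 3.8 1.4
   vertex 3.7 2.6 0.9
  endloop
 endfacet
 facet normal -0.080 0.275 -0.958
  outer loop
   vertex 1.9 2.0 0.8
   vertex 1.2 1.1 0.6
   vertex 0.9 3.8 1.4
  endloop
 endfacet
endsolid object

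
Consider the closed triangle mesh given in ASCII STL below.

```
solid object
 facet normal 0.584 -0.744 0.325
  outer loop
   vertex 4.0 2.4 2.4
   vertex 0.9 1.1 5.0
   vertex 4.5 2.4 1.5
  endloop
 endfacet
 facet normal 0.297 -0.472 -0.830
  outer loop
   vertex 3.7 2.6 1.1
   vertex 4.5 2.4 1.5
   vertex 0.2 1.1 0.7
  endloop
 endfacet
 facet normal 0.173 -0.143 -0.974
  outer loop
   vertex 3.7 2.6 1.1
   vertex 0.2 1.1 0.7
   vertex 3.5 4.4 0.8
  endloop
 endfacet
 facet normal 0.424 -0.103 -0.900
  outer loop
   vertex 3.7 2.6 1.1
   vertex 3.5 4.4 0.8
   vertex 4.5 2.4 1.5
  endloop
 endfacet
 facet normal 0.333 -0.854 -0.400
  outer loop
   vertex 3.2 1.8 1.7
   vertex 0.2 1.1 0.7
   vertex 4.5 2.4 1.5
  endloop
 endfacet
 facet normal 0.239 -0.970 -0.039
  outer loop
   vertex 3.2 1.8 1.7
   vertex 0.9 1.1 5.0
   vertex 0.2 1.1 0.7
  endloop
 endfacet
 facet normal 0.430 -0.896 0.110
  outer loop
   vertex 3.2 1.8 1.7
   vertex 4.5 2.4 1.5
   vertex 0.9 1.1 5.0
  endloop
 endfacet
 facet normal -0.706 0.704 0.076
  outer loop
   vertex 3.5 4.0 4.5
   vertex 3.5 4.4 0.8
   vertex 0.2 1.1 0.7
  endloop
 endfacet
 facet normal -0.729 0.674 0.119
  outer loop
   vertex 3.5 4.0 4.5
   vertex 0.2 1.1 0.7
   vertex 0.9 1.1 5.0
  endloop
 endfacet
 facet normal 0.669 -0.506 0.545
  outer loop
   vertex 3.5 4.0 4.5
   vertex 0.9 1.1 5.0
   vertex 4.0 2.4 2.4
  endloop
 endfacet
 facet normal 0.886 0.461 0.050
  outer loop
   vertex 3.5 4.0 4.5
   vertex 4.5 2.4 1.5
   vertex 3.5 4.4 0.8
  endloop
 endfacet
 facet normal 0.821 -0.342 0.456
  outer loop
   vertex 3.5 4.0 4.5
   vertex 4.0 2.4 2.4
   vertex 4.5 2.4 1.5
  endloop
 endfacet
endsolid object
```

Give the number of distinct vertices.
8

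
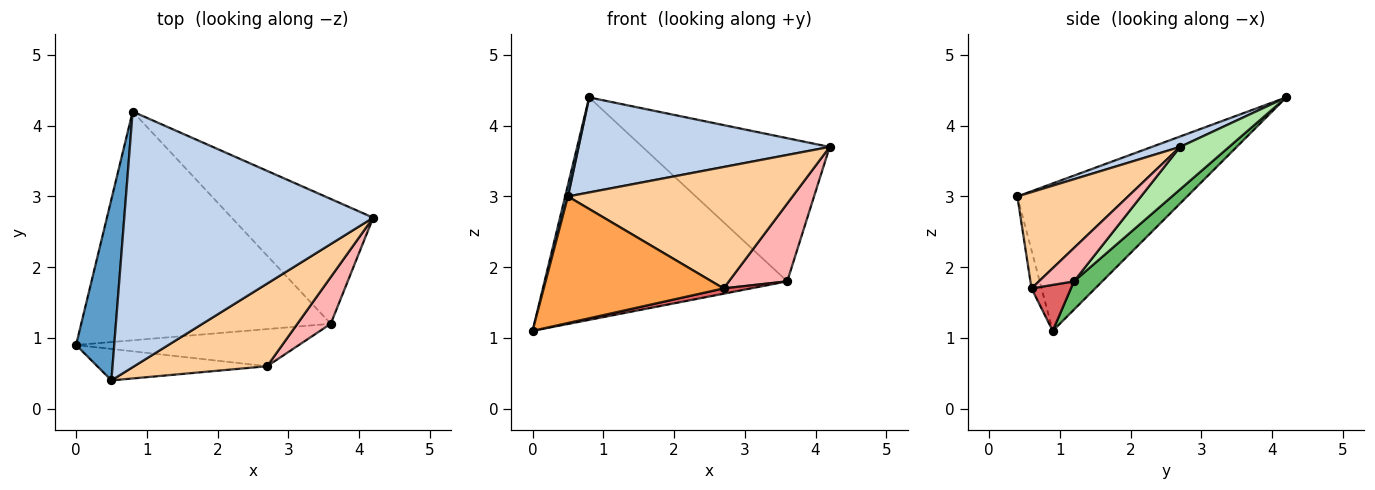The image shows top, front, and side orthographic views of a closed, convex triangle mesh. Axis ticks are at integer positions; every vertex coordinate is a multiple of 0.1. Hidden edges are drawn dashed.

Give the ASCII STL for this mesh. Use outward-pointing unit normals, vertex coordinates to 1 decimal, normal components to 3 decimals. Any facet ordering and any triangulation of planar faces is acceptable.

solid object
 facet normal -0.968 -0.016 0.251
  outer loop
   vertex 0.5 0.4 3.0
   vertex 0.8 4.2 4.4
   vertex 0.0 0.9 1.1
  endloop
 endfacet
 facet normal 0.039 -0.348 0.937
  outer loop
   vertex 0.5 0.4 3.0
   vertex 4.2 2.7 3.7
   vertex 0.8 4.2 4.4
  endloop
 endfacet
 facet normal -0.054 -0.969 -0.241
  outer loop
   vertex 2.7 0.6 1.7
   vertex 0.5 0.4 3.0
   vertex 0.0 0.9 1.1
  endloop
 endfacet
 facet normal 0.377 -0.766 0.521
  outer loop
   vertex 2.7 0.6 1.7
   vertex 4.2 2.7 3.7
   vertex 0.5 0.4 3.0
  endloop
 endfacet
 facet normal 0.081 0.695 -0.715
  outer loop
   vertex 3.6 1.2 1.8
   vertex 0.0 0.9 1.1
   vertex 0.8 4.2 4.4
  endloop
 endfacet
 facet normal 0.193 0.739 -0.645
  outer loop
   vertex 3.6 1.2 1.8
   vertex 0.8 4.2 4.4
   vertex 4.2 2.7 3.7
  endloop
 endfacet
 facet normal 0.200 -0.139 -0.970
  outer loop
   vertex 3.6 1.2 1.8
   vertex 2.7 0.6 1.7
   vertex 0.0 0.9 1.1
  endloop
 endfacet
 facet normal 0.457 -0.762 0.457
  outer loop
   vertex 3.6 1.2 1.8
   vertex 4.2 2.7 3.7
   vertex 2.7 0.6 1.7
  endloop
 endfacet
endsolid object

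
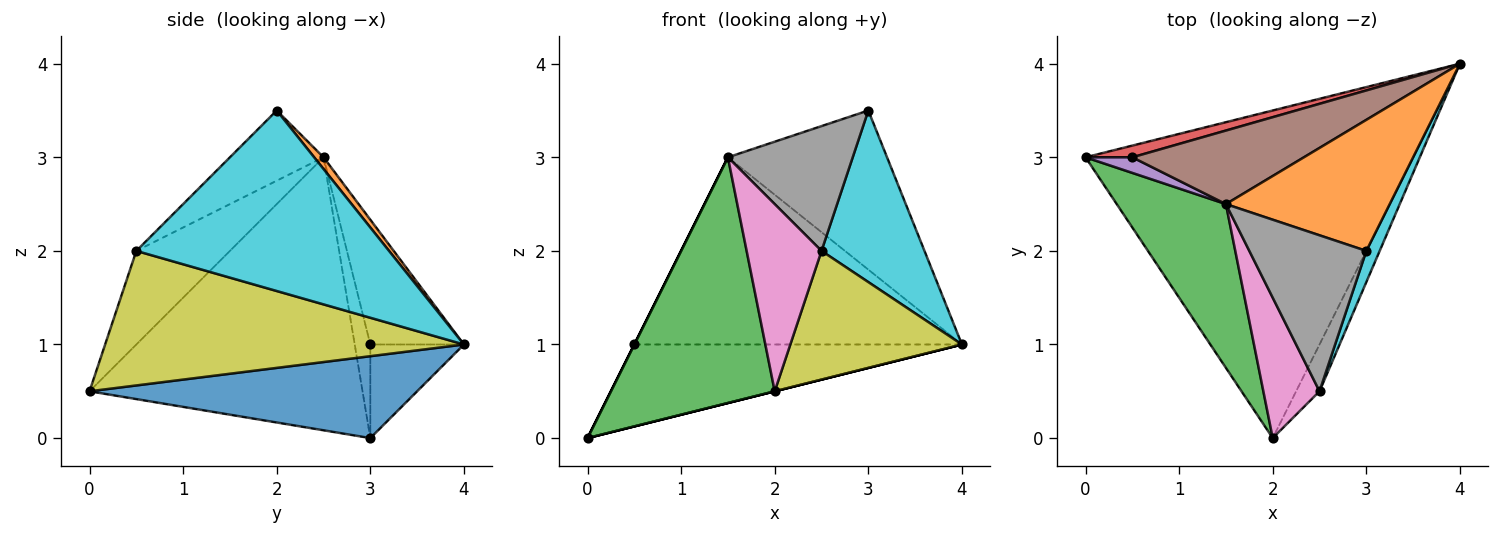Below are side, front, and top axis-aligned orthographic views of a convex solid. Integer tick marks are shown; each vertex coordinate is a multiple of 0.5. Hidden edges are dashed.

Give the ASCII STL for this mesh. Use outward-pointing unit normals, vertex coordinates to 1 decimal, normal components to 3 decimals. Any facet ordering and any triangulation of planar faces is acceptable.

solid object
 facet normal 0.243 0.000 -0.970
  outer loop
   vertex 2.0 0.0 0.5
   vertex 0.0 3.0 0.0
   vertex 4.0 4.0 1.0
  endloop
 endfacet
 facet normal 0.045 0.771 0.635
  outer loop
   vertex 1.5 2.5 3.0
   vertex 3.0 2.0 3.5
   vertex 4.0 4.0 1.0
  endloop
 endfacet
 facet normal -0.811 -0.487 0.324
  outer loop
   vertex 1.5 2.5 3.0
   vertex 0.0 3.0 0.0
   vertex 2.0 0.0 0.5
  endloop
 endfacet
 facet normal -0.272 0.953 0.136
  outer loop
   vertex 0.5 3.0 1.0
   vertex 4.0 4.0 1.0
   vertex 0.0 3.0 0.0
  endloop
 endfacet
 facet normal -0.894 0.000 0.447
  outer loop
   vertex 0.5 3.0 1.0
   vertex 0.0 3.0 0.0
   vertex 1.5 2.5 3.0
  endloop
 endfacet
 facet normal -0.257 0.899 0.353
  outer loop
   vertex 0.5 3.0 1.0
   vertex 1.5 2.5 3.0
   vertex 4.0 4.0 1.0
  endloop
 endfacet
 facet normal -0.707 -0.566 0.424
  outer loop
   vertex 2.5 0.5 2.0
   vertex 1.5 2.5 3.0
   vertex 2.0 0.0 0.5
  endloop
 endfacet
 facet normal -0.424 -0.566 0.707
  outer loop
   vertex 2.5 0.5 2.0
   vertex 3.0 2.0 3.5
   vertex 1.5 2.5 3.0
  endloop
 endfacet
 facet normal 0.891 -0.426 -0.155
  outer loop
   vertex 2.5 0.5 2.0
   vertex 2.0 0.0 0.5
   vertex 4.0 4.0 1.0
  endloop
 endfacet
 facet normal 0.924 -0.376 0.068
  outer loop
   vertex 2.5 0.5 2.0
   vertex 4.0 4.0 1.0
   vertex 3.0 2.0 3.5
  endloop
 endfacet
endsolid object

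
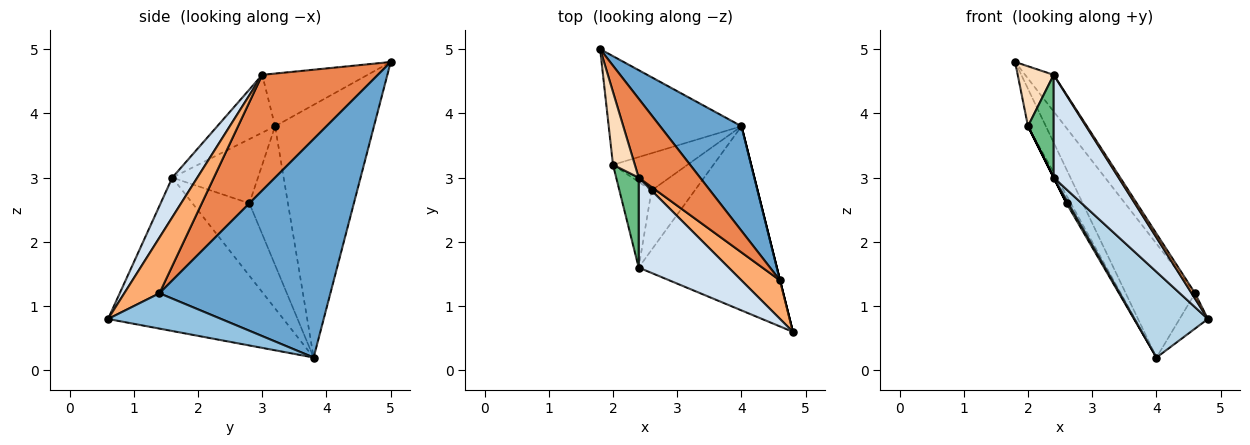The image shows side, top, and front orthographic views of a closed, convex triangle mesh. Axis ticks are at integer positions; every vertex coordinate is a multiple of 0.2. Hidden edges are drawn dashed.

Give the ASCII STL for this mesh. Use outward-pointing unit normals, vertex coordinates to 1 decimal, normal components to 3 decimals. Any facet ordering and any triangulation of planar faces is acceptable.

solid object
 facet normal 0.876 0.355 0.326
  outer loop
   vertex 4.6 1.4 1.2
   vertex 4.0 3.8 0.2
   vertex 1.8 5.0 4.8
  endloop
 endfacet
 facet normal 0.970 0.243 0.000
  outer loop
   vertex 4.6 1.4 1.2
   vertex 4.8 0.6 0.8
   vertex 4.0 3.8 0.2
  endloop
 endfacet
 facet normal -0.710 -0.297 -0.639
  outer loop
   vertex 2.4 1.6 3.0
   vertex 4.0 3.8 0.2
   vertex 4.8 0.6 0.8
  endloop
 endfacet
 facet normal 0.279 -0.723 0.632
  outer loop
   vertex 2.4 3.0 4.6
   vertex 2.4 1.6 3.0
   vertex 4.8 0.6 0.8
  endloop
 endfacet
 facet normal 0.863 0.213 0.458
  outer loop
   vertex 2.4 3.0 4.6
   vertex 4.6 1.4 1.2
   vertex 1.8 5.0 4.8
  endloop
 endfacet
 facet normal 0.820 -0.079 0.567
  outer loop
   vertex 2.4 3.0 4.6
   vertex 4.8 0.6 0.8
   vertex 4.6 1.4 1.2
  endloop
 endfacet
 facet normal -0.874 0.158 -0.459
  outer loop
   vertex 2.0 3.2 3.8
   vertex 1.8 5.0 4.8
   vertex 4.0 3.8 0.2
  endloop
 endfacet
 facet normal -0.881 -0.301 0.365
  outer loop
   vertex 2.0 3.2 3.8
   vertex 2.4 3.0 4.6
   vertex 1.8 5.0 4.8
  endloop
 endfacet
 facet normal -0.861 -0.383 0.335
  outer loop
   vertex 2.0 3.2 3.8
   vertex 2.4 1.6 3.0
   vertex 2.4 3.0 4.6
  endloop
 endfacet
 facet normal -0.858 -0.028 -0.512
  outer loop
   vertex 2.6 2.8 2.6
   vertex 4.0 3.8 0.2
   vertex 2.4 1.6 3.0
  endloop
 endfacet
 facet normal -0.877 0.097 -0.471
  outer loop
   vertex 2.6 2.8 2.6
   vertex 2.0 3.2 3.8
   vertex 4.0 3.8 0.2
  endloop
 endfacet
 facet normal -0.894 0.000 -0.447
  outer loop
   vertex 2.6 2.8 2.6
   vertex 2.4 1.6 3.0
   vertex 2.0 3.2 3.8
  endloop
 endfacet
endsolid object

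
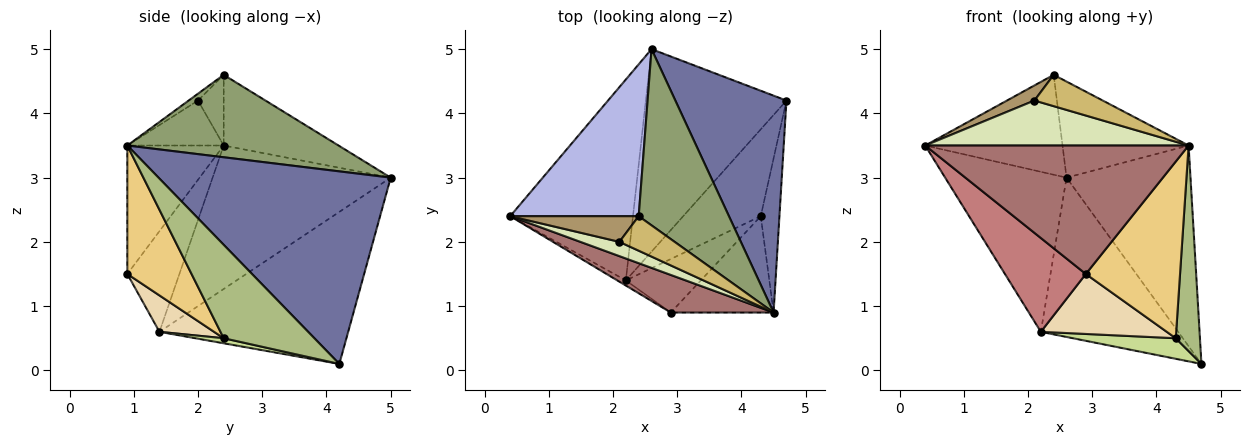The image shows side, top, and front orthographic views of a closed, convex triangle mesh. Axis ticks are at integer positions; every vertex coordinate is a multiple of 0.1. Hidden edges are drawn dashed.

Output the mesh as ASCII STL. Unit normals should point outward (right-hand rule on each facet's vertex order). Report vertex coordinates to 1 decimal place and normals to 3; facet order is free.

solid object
 facet normal 0.786 0.420 0.454
  outer loop
   vertex 2.6 5.0 3.0
   vertex 4.5 0.9 3.5
   vertex 4.7 4.2 0.1
  endloop
 endfacet
 facet normal -0.675 0.460 -0.577
  outer loop
   vertex 2.2 1.4 0.6
   vertex 0.4 2.4 3.5
   vertex 2.6 5.0 3.0
  endloop
 endfacet
 facet normal -0.648 0.471 -0.599
  outer loop
   vertex 2.2 1.4 0.6
   vertex 2.6 5.0 3.0
   vertex 4.7 4.2 0.1
  endloop
 endfacet
 facet normal -0.418 0.499 0.759
  outer loop
   vertex 2.4 2.4 4.6
   vertex 2.6 5.0 3.0
   vertex 0.4 2.4 3.5
  endloop
 endfacet
 facet normal 0.626 0.373 0.685
  outer loop
   vertex 2.4 2.4 4.6
   vertex 4.5 0.9 3.5
   vertex 2.6 5.0 3.0
  endloop
 endfacet
 facet normal 0.949 -0.253 -0.190
  outer loop
   vertex 4.3 2.4 0.5
   vertex 4.7 4.2 0.1
   vertex 4.5 0.9 3.5
  endloop
 endfacet
 facet normal 0.063 -0.230 -0.971
  outer loop
   vertex 4.3 2.4 0.5
   vertex 2.2 1.4 0.6
   vertex 4.7 4.2 0.1
  endloop
 endfacet
 facet normal -0.329 -0.900 0.285
  outer loop
   vertex 2.1 2.0 4.2
   vertex 0.4 2.4 3.5
   vertex 4.5 0.9 3.5
  endloop
 endfacet
 facet normal -0.428 -0.458 0.779
  outer loop
   vertex 2.1 2.0 4.2
   vertex 2.4 2.4 4.6
   vertex 0.4 2.4 3.5
  endloop
 endfacet
 facet normal -0.091 -0.669 0.738
  outer loop
   vertex 2.1 2.0 4.2
   vertex 4.5 0.9 3.5
   vertex 2.4 2.4 4.6
  endloop
 endfacet
 facet normal 0.514 -0.753 -0.411
  outer loop
   vertex 2.9 0.9 1.5
   vertex 4.3 2.4 0.5
   vertex 4.5 0.9 3.5
  endloop
 endfacet
 facet normal 0.308 -0.710 -0.634
  outer loop
   vertex 2.9 0.9 1.5
   vertex 2.2 1.4 0.6
   vertex 4.3 2.4 0.5
  endloop
 endfacet
 facet normal -0.331 -0.906 0.265
  outer loop
   vertex 2.9 0.9 1.5
   vertex 4.5 0.9 3.5
   vertex 0.4 2.4 3.5
  endloop
 endfacet
 facet normal -0.541 -0.840 -0.046
  outer loop
   vertex 2.9 0.9 1.5
   vertex 0.4 2.4 3.5
   vertex 2.2 1.4 0.6
  endloop
 endfacet
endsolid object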